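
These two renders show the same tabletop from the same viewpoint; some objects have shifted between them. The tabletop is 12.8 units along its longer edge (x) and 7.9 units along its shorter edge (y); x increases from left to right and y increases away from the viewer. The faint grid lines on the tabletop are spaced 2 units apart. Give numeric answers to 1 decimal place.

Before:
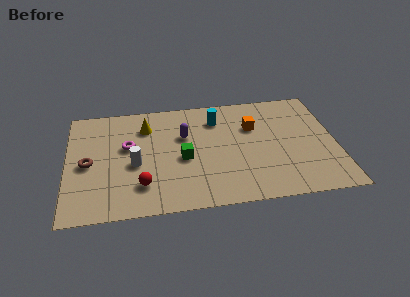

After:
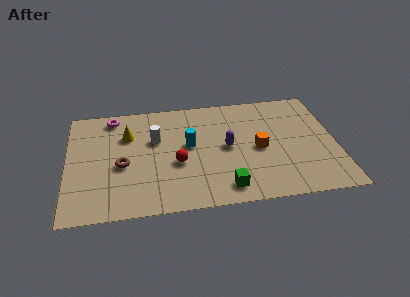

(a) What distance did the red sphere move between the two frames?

2.1

The red sphere moved from about (3.5, 1.9) to (5.2, 3.2), a distance of √(1.7² + 1.3²) ≈ 2.1.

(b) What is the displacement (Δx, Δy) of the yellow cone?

(-0.9, -0.5)

From the two frames, the yellow cone sits at roughly (3.8, 6.0) before and (2.9, 5.5) after.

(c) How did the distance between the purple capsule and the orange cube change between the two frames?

-1.8

The distance was about 3.3 in the first image and 1.5 in the second, so they moved 1.8 units closer together.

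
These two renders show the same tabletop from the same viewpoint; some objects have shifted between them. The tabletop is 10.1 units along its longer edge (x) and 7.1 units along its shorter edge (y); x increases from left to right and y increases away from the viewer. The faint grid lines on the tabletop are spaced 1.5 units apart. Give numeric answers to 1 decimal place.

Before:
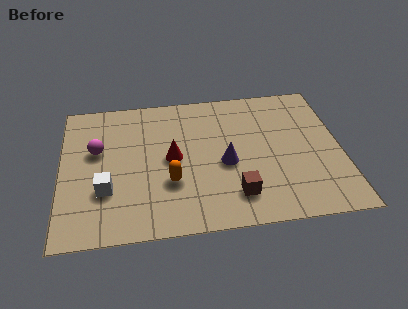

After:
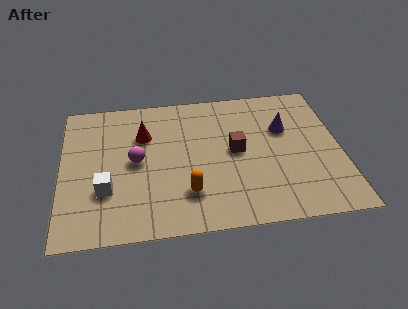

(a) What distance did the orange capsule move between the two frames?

0.8

The orange capsule moved from about (3.9, 2.4) to (4.5, 1.8), a distance of √(0.6² + 0.6²) ≈ 0.8.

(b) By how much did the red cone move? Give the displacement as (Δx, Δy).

(-1.0, 1.3)

The red cone was at about (4.0, 3.6) and moved to about (3.0, 4.9).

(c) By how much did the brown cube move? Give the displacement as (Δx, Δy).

(0.1, 2.2)

From the two frames, the brown cube sits at roughly (6.2, 1.5) before and (6.3, 3.7) after.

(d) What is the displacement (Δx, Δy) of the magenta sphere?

(1.4, -0.7)

The magenta sphere was at about (1.3, 4.3) and moved to about (2.7, 3.6).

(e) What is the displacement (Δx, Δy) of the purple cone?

(2.2, 1.5)

The purple cone was at about (5.9, 3.1) and moved to about (8.1, 4.6).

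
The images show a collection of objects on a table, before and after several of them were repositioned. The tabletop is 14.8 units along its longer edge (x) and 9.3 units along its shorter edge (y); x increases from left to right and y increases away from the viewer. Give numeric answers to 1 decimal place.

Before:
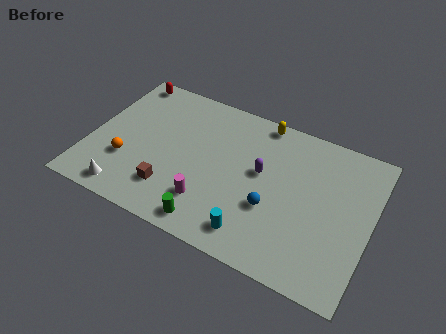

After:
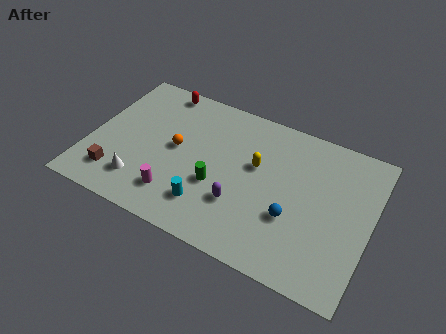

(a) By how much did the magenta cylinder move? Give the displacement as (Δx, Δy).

(-1.7, -0.3)

The magenta cylinder started near (6.6, 2.3) and ended near (4.9, 2.0).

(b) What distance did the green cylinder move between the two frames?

2.4

The green cylinder was near (6.9, 1.1) before and (6.9, 3.5) after, so it travelled √(0.0² + 2.4²) ≈ 2.4 units.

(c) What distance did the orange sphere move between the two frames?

3.1

The orange sphere was near (2.1, 3.0) before and (4.5, 4.9) after, so it travelled √(2.4² + 1.9²) ≈ 3.1 units.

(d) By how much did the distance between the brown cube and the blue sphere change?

+4.0

They were about 5.3 units apart before and 9.3 after — 4.0 units further apart.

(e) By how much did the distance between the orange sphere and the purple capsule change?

-3.1

Before: roughly 7.3 units apart; after: 4.2. That's 3.1 units closer together.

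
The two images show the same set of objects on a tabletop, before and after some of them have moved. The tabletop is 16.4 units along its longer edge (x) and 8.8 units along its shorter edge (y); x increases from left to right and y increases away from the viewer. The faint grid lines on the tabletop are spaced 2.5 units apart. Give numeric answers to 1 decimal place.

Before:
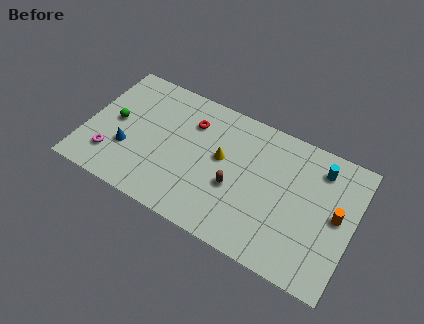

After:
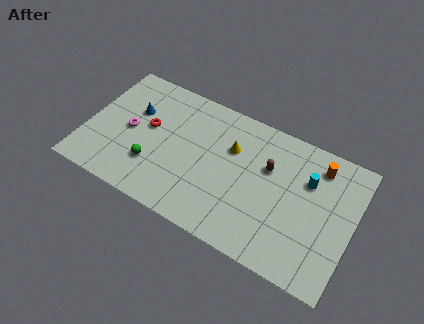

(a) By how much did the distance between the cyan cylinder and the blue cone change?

-1.3

Before: roughly 12.1 units apart; after: 10.8. That's 1.3 units closer together.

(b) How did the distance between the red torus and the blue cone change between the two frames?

-3.7

Before: roughly 4.9 units apart; after: 1.2. That's 3.7 units closer together.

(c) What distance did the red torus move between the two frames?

2.9

The red torus was near (6.2, 6.5) before and (3.7, 5.0) after, so it travelled √(2.5² + 1.5²) ≈ 2.9 units.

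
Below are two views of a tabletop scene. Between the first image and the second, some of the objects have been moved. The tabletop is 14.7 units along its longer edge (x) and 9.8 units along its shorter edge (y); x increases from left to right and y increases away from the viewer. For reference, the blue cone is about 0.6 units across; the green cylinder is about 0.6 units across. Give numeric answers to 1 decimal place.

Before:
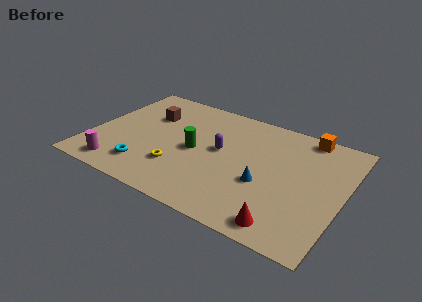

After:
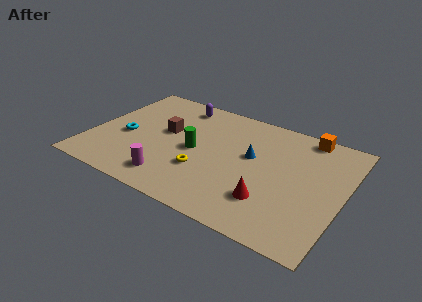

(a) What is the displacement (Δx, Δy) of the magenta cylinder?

(3.1, 0.4)

From the two frames, the magenta cylinder sits at roughly (2.1, 1.3) before and (5.2, 1.7) after.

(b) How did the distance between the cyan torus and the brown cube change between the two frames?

-2.1

Before: roughly 4.7 units apart; after: 2.6. That's 2.1 units closer together.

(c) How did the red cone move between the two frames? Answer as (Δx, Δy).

(-1.1, 1.4)

The red cone started near (11.9, 1.2) and ended near (10.8, 2.6).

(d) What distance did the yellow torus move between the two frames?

1.5

From (5.4, 2.8) to (6.8, 3.2), the yellow torus covered √(1.4² + 0.4²) ≈ 1.5 units.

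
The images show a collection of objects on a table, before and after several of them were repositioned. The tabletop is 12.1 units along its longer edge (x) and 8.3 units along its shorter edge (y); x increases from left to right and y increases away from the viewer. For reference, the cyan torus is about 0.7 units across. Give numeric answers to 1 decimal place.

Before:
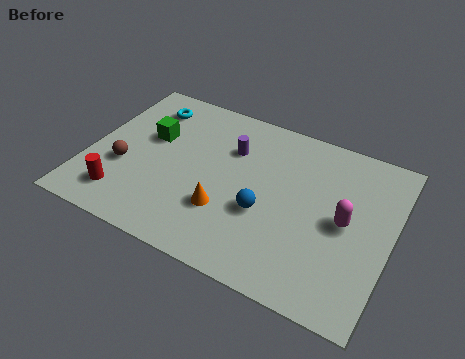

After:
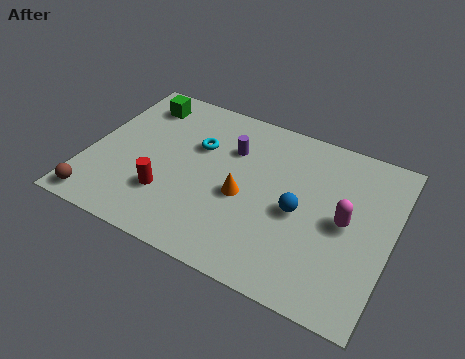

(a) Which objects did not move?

the purple cylinder and the magenta capsule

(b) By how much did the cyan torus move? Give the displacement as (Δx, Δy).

(2.3, -1.3)

From the two frames, the cyan torus sits at roughly (1.9, 6.7) before and (4.2, 5.4) after.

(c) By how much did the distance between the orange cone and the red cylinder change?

-1.0

They were about 4.1 units apart before and 3.1 after — 1.0 units closer together.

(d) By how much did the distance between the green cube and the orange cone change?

+1.5

They were about 4.2 units apart before and 5.7 after — 1.5 units further apart.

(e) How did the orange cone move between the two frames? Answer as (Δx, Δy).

(0.6, 1.0)

From the two frames, the orange cone sits at roughly (5.7, 2.6) before and (6.3, 3.6) after.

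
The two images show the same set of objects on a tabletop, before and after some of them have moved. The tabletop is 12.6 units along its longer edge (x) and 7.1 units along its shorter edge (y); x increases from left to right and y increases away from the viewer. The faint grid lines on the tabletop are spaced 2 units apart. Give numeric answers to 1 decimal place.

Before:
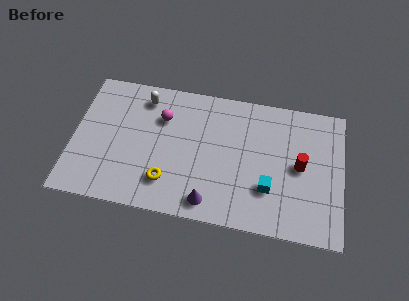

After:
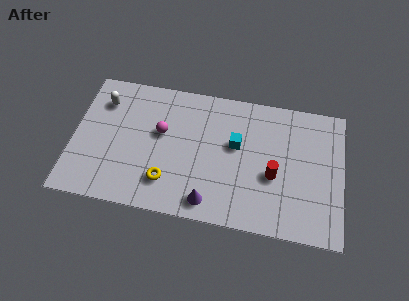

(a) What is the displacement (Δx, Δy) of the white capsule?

(-1.9, -0.5)

The white capsule was at about (3.2, 5.9) and moved to about (1.3, 5.4).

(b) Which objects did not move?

the yellow torus and the purple cone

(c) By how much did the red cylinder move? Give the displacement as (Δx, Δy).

(-1.2, -0.7)

The red cylinder was at about (10.6, 3.6) and moved to about (9.4, 2.9).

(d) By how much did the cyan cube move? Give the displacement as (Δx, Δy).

(-1.6, 2.0)

From the two frames, the cyan cube sits at roughly (9.2, 2.2) before and (7.6, 4.2) after.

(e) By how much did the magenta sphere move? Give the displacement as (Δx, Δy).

(0.0, -0.8)

The magenta sphere started near (4.1, 5.0) and ended near (4.1, 4.2).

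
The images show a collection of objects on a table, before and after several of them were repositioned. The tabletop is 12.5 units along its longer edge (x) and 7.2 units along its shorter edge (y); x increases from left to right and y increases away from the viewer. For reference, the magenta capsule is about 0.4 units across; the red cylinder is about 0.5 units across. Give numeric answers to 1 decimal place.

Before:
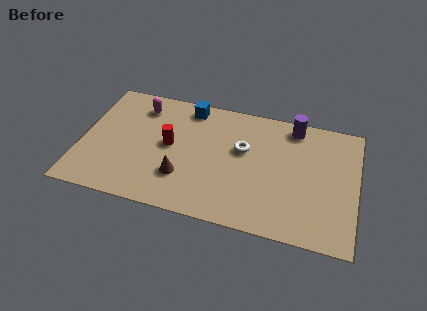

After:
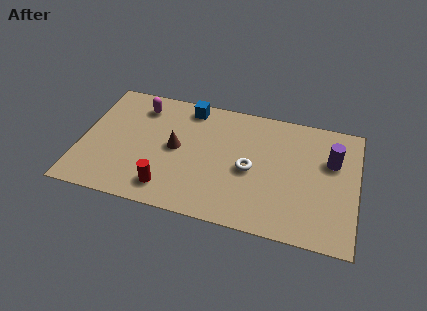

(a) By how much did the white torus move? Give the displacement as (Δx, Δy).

(0.4, -1.1)

The white torus started near (7.3, 4.4) and ended near (7.7, 3.3).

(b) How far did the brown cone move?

1.6

From (4.7, 2.1) to (4.3, 3.7), the brown cone covered √(0.4² + 1.6²) ≈ 1.6 units.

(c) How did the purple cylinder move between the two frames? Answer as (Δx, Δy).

(1.8, -1.6)

The purple cylinder was at about (9.5, 6.3) and moved to about (11.3, 4.7).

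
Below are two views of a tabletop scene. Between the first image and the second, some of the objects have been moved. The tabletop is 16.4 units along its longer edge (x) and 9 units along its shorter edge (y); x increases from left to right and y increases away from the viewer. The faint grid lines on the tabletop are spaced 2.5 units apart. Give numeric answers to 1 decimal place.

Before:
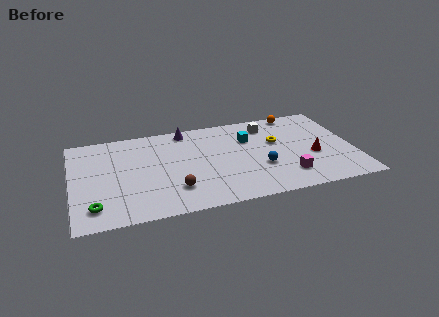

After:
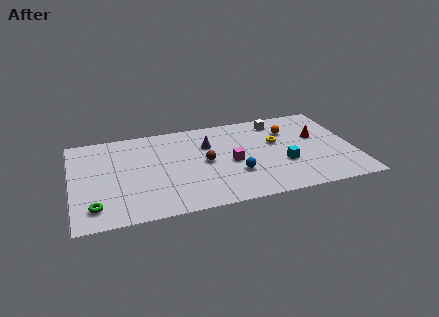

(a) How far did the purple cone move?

2.2

From (6.8, 8.0) to (8.0, 6.2), the purple cone covered √(1.2² + 1.8²) ≈ 2.2 units.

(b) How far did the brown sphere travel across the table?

2.9

The brown sphere moved from about (5.8, 2.3) to (7.7, 4.5), a distance of √(1.9² + 2.2²) ≈ 2.9.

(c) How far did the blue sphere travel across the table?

1.5

From (10.9, 3.2) to (9.4, 2.9), the blue sphere covered √(1.5² + 0.3²) ≈ 1.5 units.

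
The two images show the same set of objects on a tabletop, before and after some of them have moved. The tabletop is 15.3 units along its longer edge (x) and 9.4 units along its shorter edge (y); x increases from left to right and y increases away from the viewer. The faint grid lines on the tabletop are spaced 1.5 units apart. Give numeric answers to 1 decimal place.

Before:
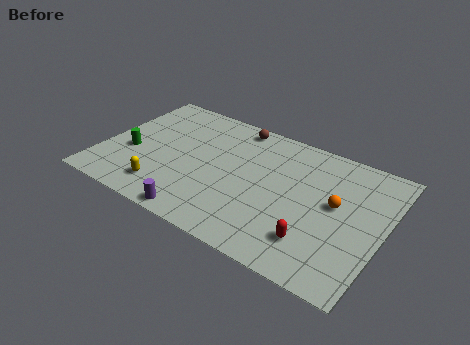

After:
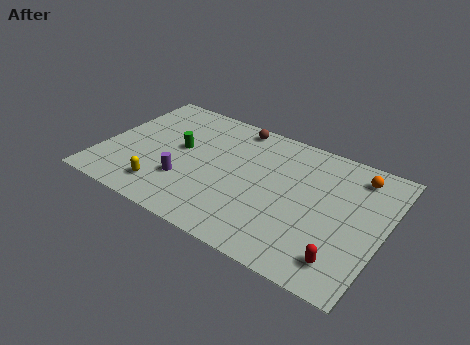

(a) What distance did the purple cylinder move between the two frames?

2.4

The purple cylinder moved from about (6.0, 0.8) to (4.8, 2.9), a distance of √(1.2² + 2.1²) ≈ 2.4.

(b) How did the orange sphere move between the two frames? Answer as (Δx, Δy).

(0.8, 2.6)

The orange sphere started near (12.7, 5.2) and ended near (13.5, 7.8).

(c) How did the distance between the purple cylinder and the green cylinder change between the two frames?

-2.9

They were about 5.3 units apart before and 2.4 after — 2.9 units closer together.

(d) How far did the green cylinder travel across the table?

2.9

The green cylinder was near (1.6, 3.7) before and (4.1, 5.2) after, so it travelled √(2.5² + 1.5²) ≈ 2.9 units.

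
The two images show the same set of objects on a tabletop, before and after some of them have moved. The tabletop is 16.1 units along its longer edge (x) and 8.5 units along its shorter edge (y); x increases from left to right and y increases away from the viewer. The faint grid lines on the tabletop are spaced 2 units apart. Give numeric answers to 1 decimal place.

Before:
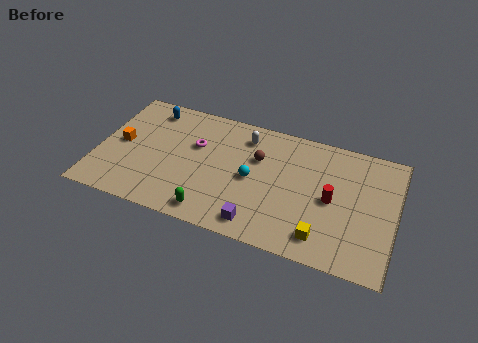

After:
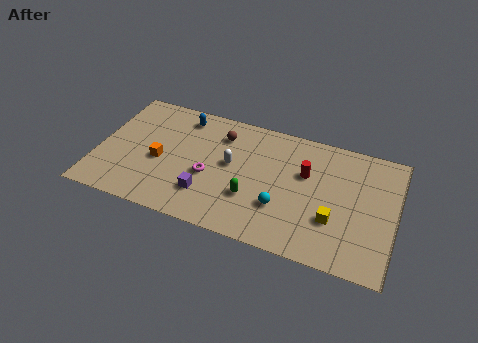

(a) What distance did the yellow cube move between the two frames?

1.4

The yellow cube was near (12.4, 1.5) before and (12.9, 2.8) after, so it travelled √(0.5² + 1.3²) ≈ 1.4 units.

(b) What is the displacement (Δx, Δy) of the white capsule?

(-0.6, -2.2)

The white capsule started near (7.8, 6.9) and ended near (7.2, 4.7).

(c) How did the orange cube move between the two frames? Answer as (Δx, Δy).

(2.2, -0.6)

The orange cube was at about (1.2, 4.3) and moved to about (3.4, 3.7).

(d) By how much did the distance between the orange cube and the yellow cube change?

-2.0

The distance was about 11.5 in the first image and 9.5 in the second, so they moved 2.0 units closer together.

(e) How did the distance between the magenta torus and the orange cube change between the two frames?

-1.4

The distance was about 4.1 in the first image and 2.7 in the second, so they moved 1.4 units closer together.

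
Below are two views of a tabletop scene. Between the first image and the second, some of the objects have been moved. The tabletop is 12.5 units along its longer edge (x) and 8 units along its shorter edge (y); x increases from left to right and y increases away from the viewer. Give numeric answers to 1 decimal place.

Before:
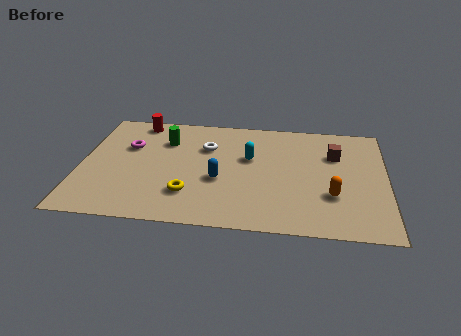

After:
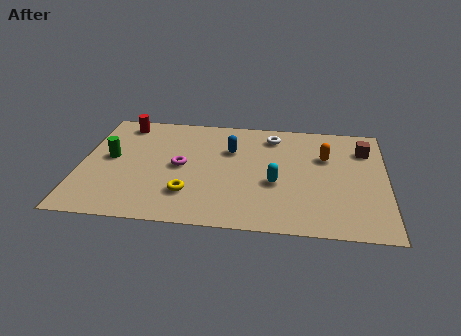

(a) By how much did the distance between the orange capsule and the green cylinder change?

+1.3

They were about 7.6 units apart before and 8.9 after — 1.3 units further apart.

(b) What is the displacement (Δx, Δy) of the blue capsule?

(0.4, 2.2)

The blue capsule started near (5.7, 3.2) and ended near (6.1, 5.4).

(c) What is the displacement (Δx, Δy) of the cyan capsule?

(1.1, -1.7)

From the two frames, the cyan capsule sits at roughly (6.9, 4.9) before and (8.0, 3.2) after.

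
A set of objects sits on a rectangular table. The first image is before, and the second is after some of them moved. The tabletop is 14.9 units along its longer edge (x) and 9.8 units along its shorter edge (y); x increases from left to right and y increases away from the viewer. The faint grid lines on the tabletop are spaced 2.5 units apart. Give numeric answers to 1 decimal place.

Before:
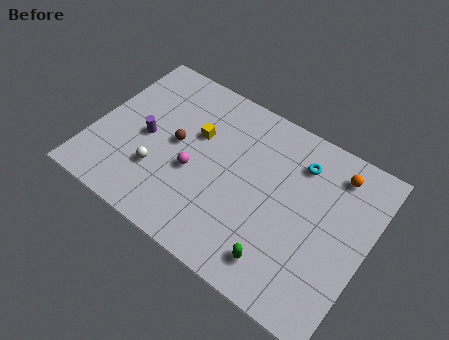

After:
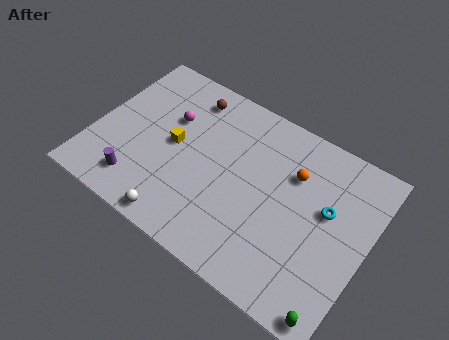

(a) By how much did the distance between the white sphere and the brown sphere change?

+5.2

The distance was about 2.2 in the first image and 7.4 in the second, so they moved 5.2 units further apart.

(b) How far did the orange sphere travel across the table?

2.5

From (12.7, 8.1) to (10.6, 6.8), the orange sphere covered √(2.1² + 1.3²) ≈ 2.5 units.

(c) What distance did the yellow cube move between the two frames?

1.6

The yellow cube was near (5.3, 6.2) before and (4.3, 5.0) after, so it travelled √(1.0² + 1.2²) ≈ 1.6 units.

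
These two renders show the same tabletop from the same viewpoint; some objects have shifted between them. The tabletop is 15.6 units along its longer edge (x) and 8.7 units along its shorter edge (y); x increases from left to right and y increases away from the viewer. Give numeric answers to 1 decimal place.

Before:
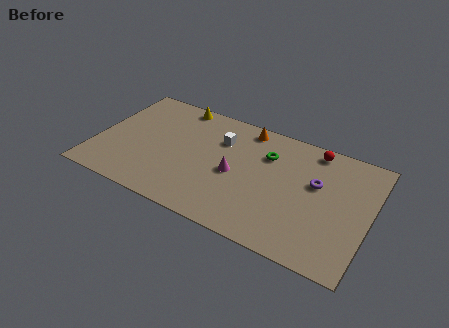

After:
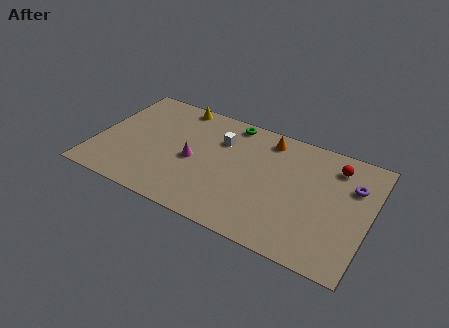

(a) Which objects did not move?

the yellow cone and the white cube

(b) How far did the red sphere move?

1.5

The red sphere moved from about (12.1, 7.7) to (13.4, 7.0), a distance of √(1.3² + 0.7²) ≈ 1.5.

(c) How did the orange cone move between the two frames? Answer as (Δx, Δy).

(1.3, -0.3)

The orange cone was at about (8.2, 7.7) and moved to about (9.5, 7.4).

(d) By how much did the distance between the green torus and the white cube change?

-1.1

Before: roughly 2.7 units apart; after: 1.6. That's 1.1 units closer together.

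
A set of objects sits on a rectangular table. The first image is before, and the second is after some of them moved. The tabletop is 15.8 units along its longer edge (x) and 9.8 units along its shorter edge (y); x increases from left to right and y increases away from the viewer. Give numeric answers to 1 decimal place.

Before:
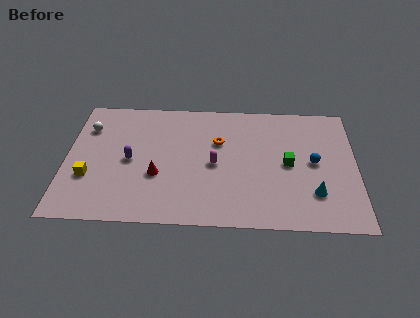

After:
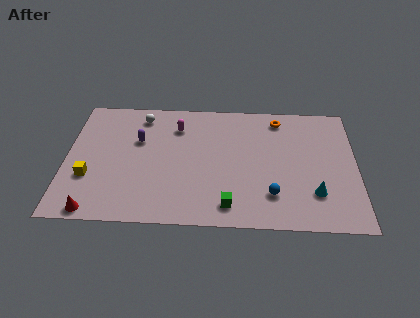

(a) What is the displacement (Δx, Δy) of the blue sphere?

(-2.3, -2.6)

The blue sphere was at about (13.5, 5.0) and moved to about (11.2, 2.4).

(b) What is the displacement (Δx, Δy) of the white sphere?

(2.9, 1.1)

From the two frames, the white sphere sits at roughly (1.1, 7.2) before and (4.0, 8.3) after.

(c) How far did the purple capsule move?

1.6

The purple capsule was near (3.5, 4.7) before and (3.9, 6.3) after, so it travelled √(0.4² + 1.6²) ≈ 1.6 units.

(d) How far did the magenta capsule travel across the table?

3.6

The magenta capsule moved from about (8.1, 4.6) to (6.0, 7.5), a distance of √(2.1² + 2.9²) ≈ 3.6.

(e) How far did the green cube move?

4.6

The green cube was near (12.1, 4.8) before and (8.9, 1.5) after, so it travelled √(3.2² + 3.3²) ≈ 4.6 units.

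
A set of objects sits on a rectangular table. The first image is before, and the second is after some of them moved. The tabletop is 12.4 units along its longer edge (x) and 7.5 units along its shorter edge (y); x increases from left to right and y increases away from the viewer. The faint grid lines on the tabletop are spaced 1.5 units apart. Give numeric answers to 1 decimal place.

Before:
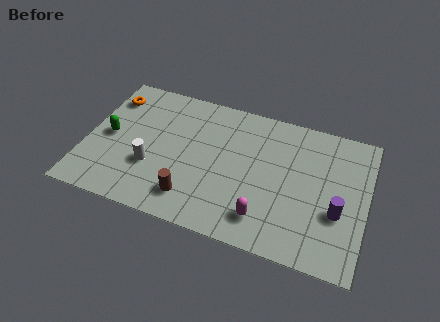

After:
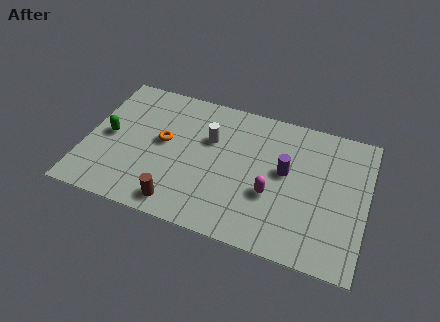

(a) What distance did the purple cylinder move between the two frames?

2.8

The purple cylinder was near (11.2, 2.8) before and (8.8, 4.2) after, so it travelled √(2.4² + 1.4²) ≈ 2.8 units.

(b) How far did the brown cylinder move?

0.7

The brown cylinder was near (4.9, 1.5) before and (4.4, 1.0) after, so it travelled √(0.5² + 0.5²) ≈ 0.7 units.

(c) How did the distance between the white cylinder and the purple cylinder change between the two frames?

-4.7

They were about 8.2 units apart before and 3.5 after — 4.7 units closer together.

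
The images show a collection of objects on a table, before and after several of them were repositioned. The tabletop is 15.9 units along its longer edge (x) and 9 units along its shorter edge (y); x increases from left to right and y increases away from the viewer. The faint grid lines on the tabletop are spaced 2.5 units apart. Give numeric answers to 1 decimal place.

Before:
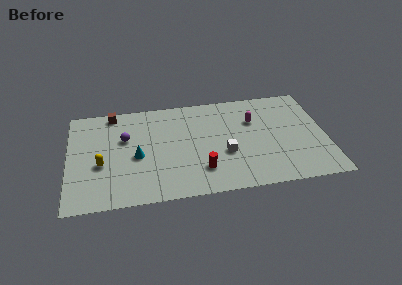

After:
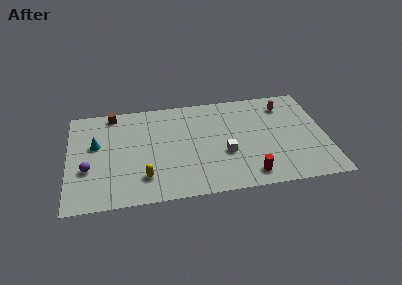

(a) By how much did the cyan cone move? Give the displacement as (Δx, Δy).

(-2.5, 1.4)

From the two frames, the cyan cone sits at roughly (4.2, 4.0) before and (1.7, 5.4) after.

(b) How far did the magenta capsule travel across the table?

2.3

From (11.5, 6.1) to (13.5, 7.2), the magenta capsule covered √(2.0² + 1.1²) ≈ 2.3 units.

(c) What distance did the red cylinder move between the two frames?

3.0

The red cylinder moved from about (8.1, 2.2) to (11.0, 1.3), a distance of √(2.9² + 0.9²) ≈ 3.0.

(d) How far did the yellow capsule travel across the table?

3.0

From (2.0, 3.6) to (4.6, 2.1), the yellow capsule covered √(2.6² + 1.5²) ≈ 3.0 units.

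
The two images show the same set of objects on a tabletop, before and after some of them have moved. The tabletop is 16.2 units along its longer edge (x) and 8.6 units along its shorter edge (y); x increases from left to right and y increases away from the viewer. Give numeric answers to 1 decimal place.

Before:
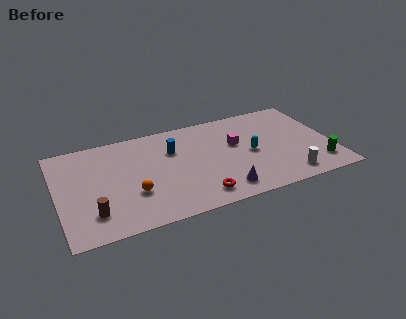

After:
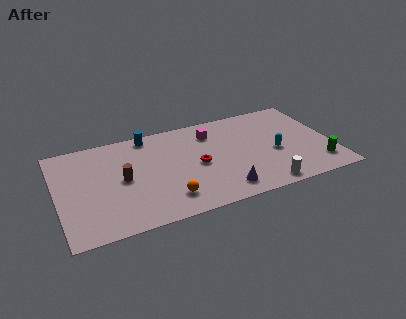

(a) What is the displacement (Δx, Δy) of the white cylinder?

(-1.5, -0.4)

The white cylinder started near (13.3, 1.3) and ended near (11.8, 0.9).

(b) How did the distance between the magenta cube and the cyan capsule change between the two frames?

+3.2

The distance was about 1.4 in the first image and 4.6 in the second, so they moved 3.2 units further apart.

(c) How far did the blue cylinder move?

2.2

The blue cylinder was near (6.9, 5.9) before and (5.6, 7.7) after, so it travelled √(1.3² + 1.8²) ≈ 2.2 units.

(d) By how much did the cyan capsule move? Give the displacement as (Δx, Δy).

(1.4, -0.4)

From the two frames, the cyan capsule sits at roughly (11.4, 4.1) before and (12.8, 3.7) after.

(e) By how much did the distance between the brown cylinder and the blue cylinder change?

-2.5

Before: roughly 6.3 units apart; after: 3.8. That's 2.5 units closer together.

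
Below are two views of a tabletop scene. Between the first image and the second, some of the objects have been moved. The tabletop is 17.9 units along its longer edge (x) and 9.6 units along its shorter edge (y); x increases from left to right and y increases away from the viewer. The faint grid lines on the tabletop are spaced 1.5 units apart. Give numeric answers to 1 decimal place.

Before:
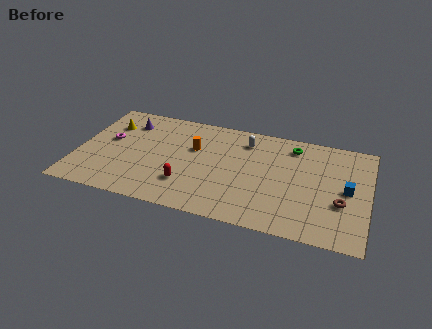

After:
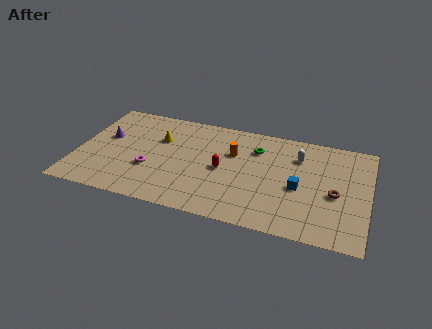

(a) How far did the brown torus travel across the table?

0.8

From (16.3, 3.5) to (15.9, 4.2), the brown torus covered √(0.4² + 0.7²) ≈ 0.8 units.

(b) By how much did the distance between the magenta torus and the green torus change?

-4.3

The distance was about 11.6 in the first image and 7.3 in the second, so they moved 4.3 units closer together.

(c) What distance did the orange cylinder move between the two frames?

2.4

The orange cylinder moved from about (7.1, 6.1) to (9.5, 6.3), a distance of √(2.4² + 0.2²) ≈ 2.4.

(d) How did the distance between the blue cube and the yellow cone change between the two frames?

-6.0

Before: roughly 15.1 units apart; after: 9.1. That's 6.0 units closer together.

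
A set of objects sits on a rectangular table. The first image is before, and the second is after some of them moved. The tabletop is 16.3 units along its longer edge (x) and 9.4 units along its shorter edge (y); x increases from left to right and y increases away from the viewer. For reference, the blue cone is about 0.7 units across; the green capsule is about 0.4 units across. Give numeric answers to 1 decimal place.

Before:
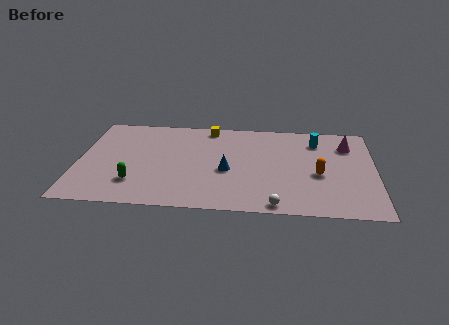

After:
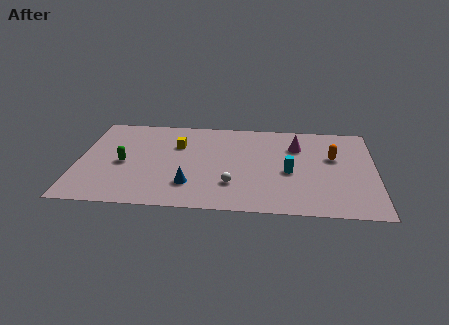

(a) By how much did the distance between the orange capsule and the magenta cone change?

-1.3

They were about 3.5 units apart before and 2.2 after — 1.3 units closer together.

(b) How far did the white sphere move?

3.0

The white sphere was near (10.9, 0.8) before and (8.5, 2.6) after, so it travelled √(2.4² + 1.8²) ≈ 3.0 units.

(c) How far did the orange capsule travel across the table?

2.0

From (13.2, 4.0) to (14.0, 5.8), the orange capsule covered √(0.8² + 1.8²) ≈ 2.0 units.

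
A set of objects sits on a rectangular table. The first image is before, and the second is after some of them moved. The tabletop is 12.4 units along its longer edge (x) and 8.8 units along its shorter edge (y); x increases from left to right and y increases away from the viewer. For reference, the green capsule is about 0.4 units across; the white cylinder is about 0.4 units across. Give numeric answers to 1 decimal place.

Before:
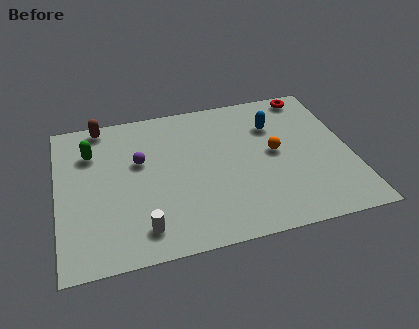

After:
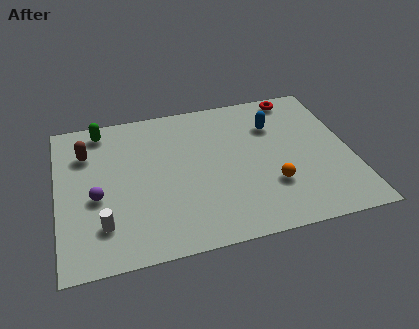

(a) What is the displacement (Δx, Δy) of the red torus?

(-0.6, 0.0)

From the two frames, the red torus sits at roughly (11.0, 7.9) before and (10.4, 7.9) after.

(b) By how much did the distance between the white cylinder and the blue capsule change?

+1.0

The distance was about 7.6 in the first image and 8.6 in the second, so they moved 1.0 units further apart.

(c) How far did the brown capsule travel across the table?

1.7

The brown capsule was near (2.0, 8.0) before and (1.3, 6.4) after, so it travelled √(0.7² + 1.6²) ≈ 1.7 units.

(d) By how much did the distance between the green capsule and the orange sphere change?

+0.6

They were about 7.9 units apart before and 8.5 after — 0.6 units further apart.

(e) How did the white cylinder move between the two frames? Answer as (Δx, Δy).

(-1.6, 0.6)

The white cylinder started near (3.4, 1.5) and ended near (1.8, 2.1).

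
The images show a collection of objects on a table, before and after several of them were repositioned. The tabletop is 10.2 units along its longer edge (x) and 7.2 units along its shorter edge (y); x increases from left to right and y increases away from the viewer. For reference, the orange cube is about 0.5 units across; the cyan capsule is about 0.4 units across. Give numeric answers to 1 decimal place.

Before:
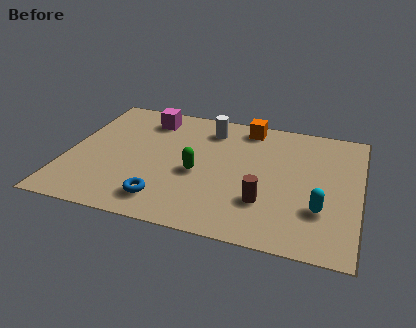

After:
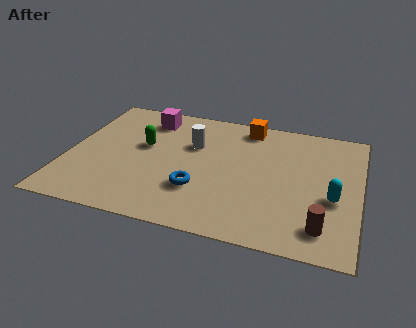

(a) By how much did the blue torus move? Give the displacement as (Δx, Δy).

(1.1, 0.9)

From the two frames, the blue torus sits at roughly (3.6, 1.3) before and (4.7, 2.2) after.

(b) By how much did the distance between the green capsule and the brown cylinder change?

+4.4

The distance was about 2.6 in the first image and 7.0 in the second, so they moved 4.4 units further apart.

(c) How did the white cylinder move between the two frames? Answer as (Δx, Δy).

(-0.5, -1.1)

The white cylinder was at about (4.8, 5.8) and moved to about (4.3, 4.7).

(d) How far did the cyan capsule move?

0.8

From (8.9, 2.2) to (9.3, 2.9), the cyan capsule covered √(0.4² + 0.7²) ≈ 0.8 units.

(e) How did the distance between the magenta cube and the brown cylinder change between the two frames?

+2.1

They were about 5.8 units apart before and 7.9 after — 2.1 units further apart.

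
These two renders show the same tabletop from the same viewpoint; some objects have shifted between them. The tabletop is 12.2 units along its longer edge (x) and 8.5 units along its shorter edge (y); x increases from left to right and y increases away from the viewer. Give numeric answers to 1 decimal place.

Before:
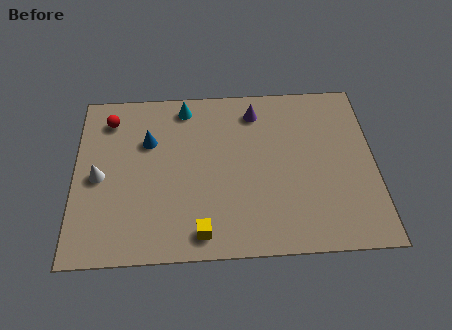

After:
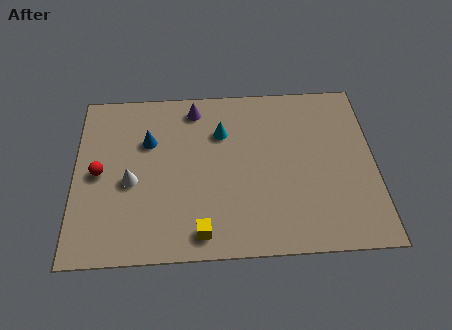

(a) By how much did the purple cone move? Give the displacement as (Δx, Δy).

(-2.5, 0.3)

From the two frames, the purple cone sits at roughly (7.4, 7.0) before and (4.9, 7.3) after.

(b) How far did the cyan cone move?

2.1

The cyan cone moved from about (4.5, 7.4) to (6.0, 6.0), a distance of √(1.5² + 1.4²) ≈ 2.1.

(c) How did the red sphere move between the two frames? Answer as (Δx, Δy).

(-0.4, -2.7)

The red sphere was at about (1.4, 6.9) and moved to about (1.0, 4.2).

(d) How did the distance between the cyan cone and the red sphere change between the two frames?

+2.2

Before: roughly 3.1 units apart; after: 5.3. That's 2.2 units further apart.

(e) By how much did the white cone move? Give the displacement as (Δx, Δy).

(1.3, -0.3)

The white cone started near (1.0, 4.0) and ended near (2.3, 3.7).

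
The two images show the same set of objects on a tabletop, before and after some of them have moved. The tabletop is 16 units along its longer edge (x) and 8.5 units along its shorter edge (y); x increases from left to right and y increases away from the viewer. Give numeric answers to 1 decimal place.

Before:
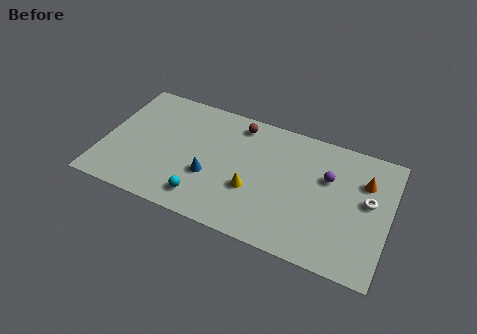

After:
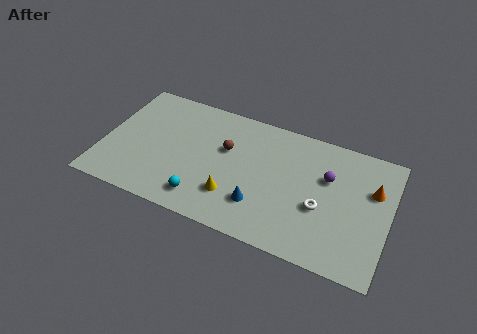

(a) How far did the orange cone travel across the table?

0.6

The orange cone moved from about (14.5, 6.0) to (15.0, 5.6), a distance of √(0.5² + 0.4²) ≈ 0.6.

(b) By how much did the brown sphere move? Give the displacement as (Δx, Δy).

(-0.5, -2.0)

From the two frames, the brown sphere sits at roughly (7.3, 7.3) before and (6.8, 5.3) after.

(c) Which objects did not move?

the purple sphere and the cyan sphere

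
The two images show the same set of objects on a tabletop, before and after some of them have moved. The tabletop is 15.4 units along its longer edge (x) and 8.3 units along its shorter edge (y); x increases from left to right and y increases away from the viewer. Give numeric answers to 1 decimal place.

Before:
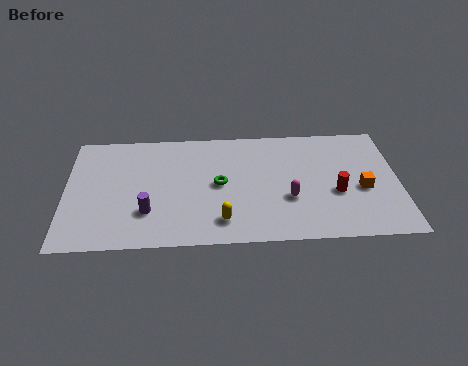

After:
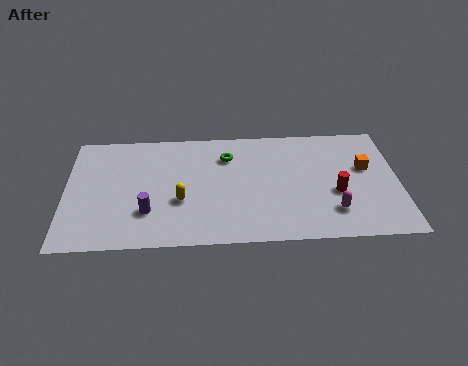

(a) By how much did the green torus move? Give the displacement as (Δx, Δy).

(0.4, 2.0)

The green torus started near (7.1, 4.2) and ended near (7.5, 6.2).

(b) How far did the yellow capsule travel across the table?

2.4

The yellow capsule moved from about (7.2, 1.6) to (5.3, 3.1), a distance of √(1.9² + 1.5²) ≈ 2.4.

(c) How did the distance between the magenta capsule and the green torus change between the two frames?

+3.0

They were about 3.4 units apart before and 6.4 after — 3.0 units further apart.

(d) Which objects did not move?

the red cylinder and the purple cylinder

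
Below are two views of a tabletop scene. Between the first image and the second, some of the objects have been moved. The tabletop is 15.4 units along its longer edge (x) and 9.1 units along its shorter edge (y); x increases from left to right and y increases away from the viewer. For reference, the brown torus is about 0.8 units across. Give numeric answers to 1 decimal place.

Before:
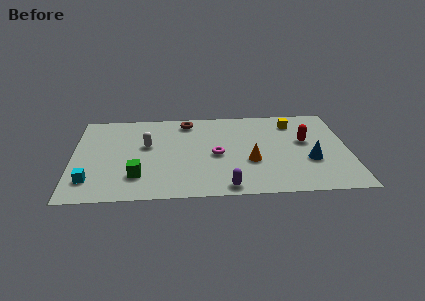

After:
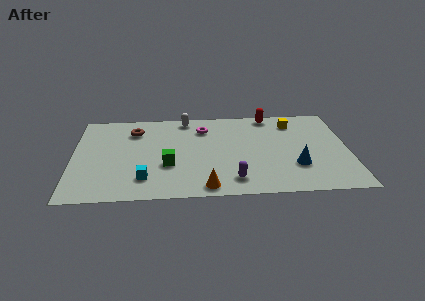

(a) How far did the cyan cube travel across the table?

3.0

The cyan cube was near (1.0, 2.0) before and (4.0, 2.0) after, so it travelled √(3.0² + 0.0²) ≈ 3.0 units.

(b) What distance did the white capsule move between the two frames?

3.5

From (4.1, 5.4) to (6.3, 8.1), the white capsule covered √(2.2² + 2.7²) ≈ 3.5 units.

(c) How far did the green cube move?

2.0

From (3.6, 2.3) to (5.3, 3.3), the green cube covered √(1.7² + 1.0²) ≈ 2.0 units.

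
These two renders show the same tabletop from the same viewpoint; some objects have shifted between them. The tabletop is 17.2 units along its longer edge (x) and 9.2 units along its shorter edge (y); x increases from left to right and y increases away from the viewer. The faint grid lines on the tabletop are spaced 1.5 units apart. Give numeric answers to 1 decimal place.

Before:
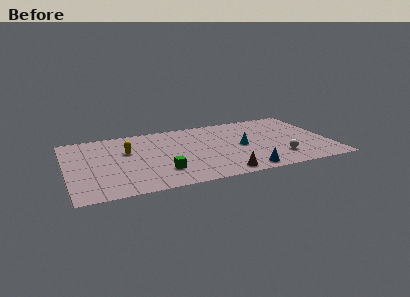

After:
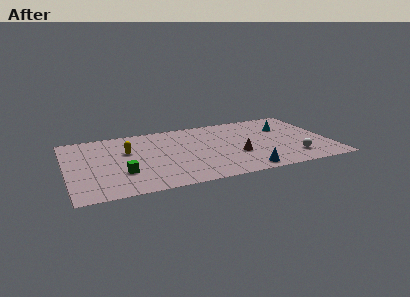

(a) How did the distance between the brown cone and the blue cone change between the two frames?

+0.8

They were about 1.5 units apart before and 2.3 after — 0.8 units further apart.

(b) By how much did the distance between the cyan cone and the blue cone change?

+2.8

The distance was about 3.4 in the first image and 6.2 in the second, so they moved 2.8 units further apart.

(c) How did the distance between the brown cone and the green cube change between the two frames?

+3.5

The distance was about 4.0 in the first image and 7.5 in the second, so they moved 3.5 units further apart.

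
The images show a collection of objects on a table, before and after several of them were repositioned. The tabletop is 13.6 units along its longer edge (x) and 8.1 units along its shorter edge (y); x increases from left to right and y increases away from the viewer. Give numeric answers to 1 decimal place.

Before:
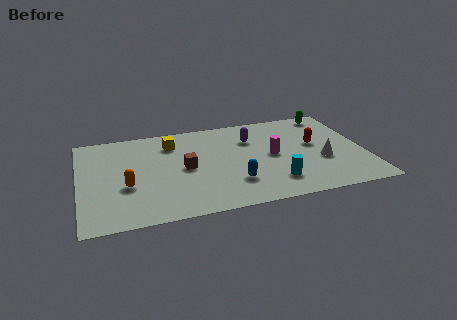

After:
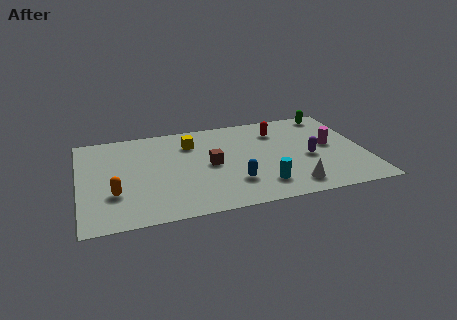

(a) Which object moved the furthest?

the purple capsule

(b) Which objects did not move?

the blue capsule and the green capsule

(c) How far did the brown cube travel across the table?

1.2

The brown cube moved from about (5.0, 4.0) to (6.2, 4.0), a distance of √(1.2² + 0.0²) ≈ 1.2.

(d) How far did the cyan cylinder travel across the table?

0.6

The cyan cylinder moved from about (9.1, 1.8) to (8.5, 1.7), a distance of √(0.6² + 0.1²) ≈ 0.6.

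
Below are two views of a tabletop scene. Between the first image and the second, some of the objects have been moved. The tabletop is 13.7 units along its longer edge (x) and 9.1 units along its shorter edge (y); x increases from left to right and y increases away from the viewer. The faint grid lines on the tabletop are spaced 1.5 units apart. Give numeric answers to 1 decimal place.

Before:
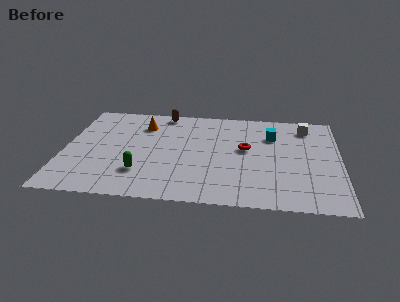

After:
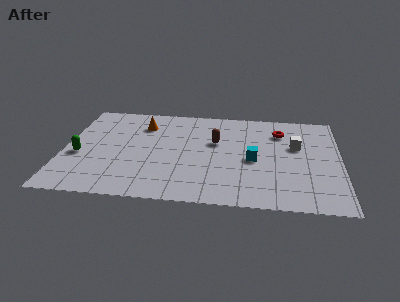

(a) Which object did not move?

the orange cone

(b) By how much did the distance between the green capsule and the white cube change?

+1.3

The distance was about 9.6 in the first image and 10.9 in the second, so they moved 1.3 units further apart.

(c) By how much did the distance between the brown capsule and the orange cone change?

+2.3

Before: roughly 1.6 units apart; after: 3.9. That's 2.3 units further apart.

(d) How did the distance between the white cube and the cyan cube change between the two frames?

+0.6

They were about 2.0 units apart before and 2.6 after — 0.6 units further apart.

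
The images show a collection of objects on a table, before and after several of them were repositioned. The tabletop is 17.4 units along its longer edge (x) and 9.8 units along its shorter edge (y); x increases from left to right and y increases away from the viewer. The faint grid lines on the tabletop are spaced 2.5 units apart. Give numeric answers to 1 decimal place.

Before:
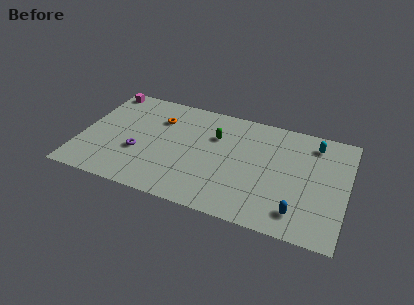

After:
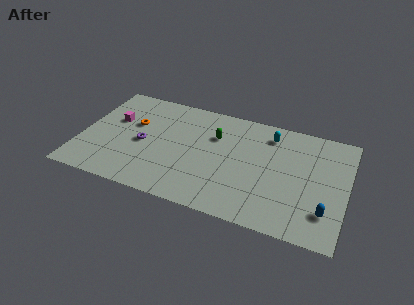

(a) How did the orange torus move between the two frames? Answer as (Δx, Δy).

(-1.6, -1.0)

The orange torus was at about (4.9, 7.1) and moved to about (3.3, 6.1).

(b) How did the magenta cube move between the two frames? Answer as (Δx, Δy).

(1.0, -2.7)

From the two frames, the magenta cube sits at roughly (1.0, 8.8) before and (2.0, 6.1) after.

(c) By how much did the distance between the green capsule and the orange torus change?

+1.6

They were about 3.8 units apart before and 5.4 after — 1.6 units further apart.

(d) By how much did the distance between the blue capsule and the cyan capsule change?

+0.6

The distance was about 6.3 in the first image and 6.9 in the second, so they moved 0.6 units further apart.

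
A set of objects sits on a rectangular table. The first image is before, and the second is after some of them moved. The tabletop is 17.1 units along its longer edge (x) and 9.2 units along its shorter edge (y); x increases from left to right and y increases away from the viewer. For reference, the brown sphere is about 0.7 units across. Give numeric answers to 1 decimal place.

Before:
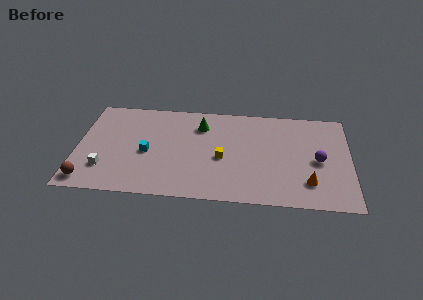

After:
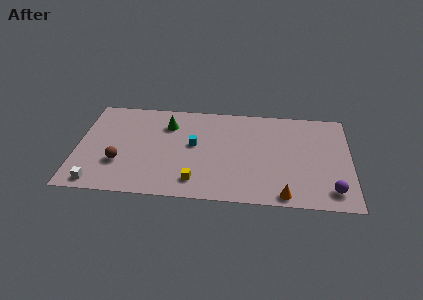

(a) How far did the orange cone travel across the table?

2.0

The orange cone moved from about (14.5, 2.2) to (13.0, 0.9), a distance of √(1.5² + 1.3²) ≈ 2.0.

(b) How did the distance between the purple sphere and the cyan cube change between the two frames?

-1.4

The distance was about 10.7 in the first image and 9.3 in the second, so they moved 1.4 units closer together.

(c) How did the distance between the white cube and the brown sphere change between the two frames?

+0.8

The distance was about 1.6 in the first image and 2.4 in the second, so they moved 0.8 units further apart.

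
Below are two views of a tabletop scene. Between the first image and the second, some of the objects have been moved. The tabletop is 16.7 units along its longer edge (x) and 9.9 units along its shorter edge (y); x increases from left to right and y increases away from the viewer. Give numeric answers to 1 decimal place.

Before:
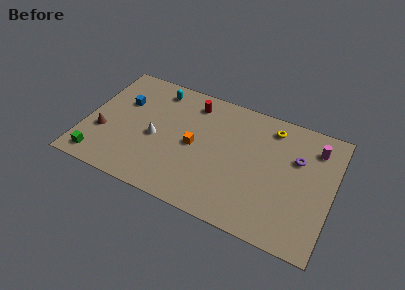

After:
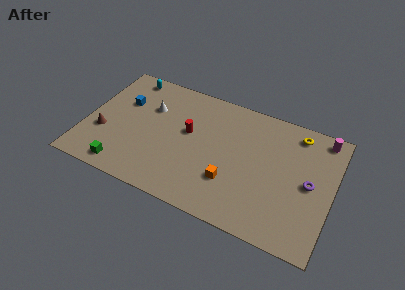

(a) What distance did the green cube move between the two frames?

1.7

From (1.3, 1.3) to (3.0, 1.2), the green cube covered √(1.7² + 0.1²) ≈ 1.7 units.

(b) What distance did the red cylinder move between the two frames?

2.5

From (6.9, 8.2) to (6.9, 5.7), the red cylinder covered √(0.0² + 2.5²) ≈ 2.5 units.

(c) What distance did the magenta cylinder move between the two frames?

1.1

The magenta cylinder moved from about (15.3, 7.8) to (15.7, 8.8), a distance of √(0.4² + 1.0²) ≈ 1.1.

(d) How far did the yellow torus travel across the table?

1.7

The yellow torus moved from about (12.3, 8.3) to (14.0, 8.5), a distance of √(1.7² + 0.2²) ≈ 1.7.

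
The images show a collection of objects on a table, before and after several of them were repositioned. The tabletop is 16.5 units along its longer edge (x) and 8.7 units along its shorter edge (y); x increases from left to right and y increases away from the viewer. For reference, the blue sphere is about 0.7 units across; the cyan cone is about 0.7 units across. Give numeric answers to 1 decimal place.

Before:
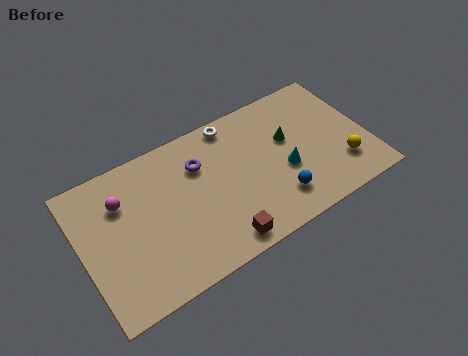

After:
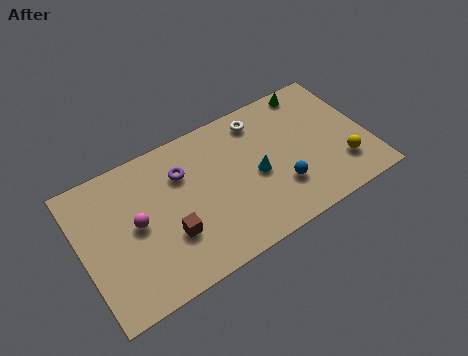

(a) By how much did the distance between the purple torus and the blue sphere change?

+0.6

Before: roughly 5.7 units apart; after: 6.3. That's 0.6 units further apart.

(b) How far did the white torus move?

1.6

The white torus was near (9.2, 7.8) before and (10.7, 7.3) after, so it travelled √(1.5² + 0.5²) ≈ 1.6 units.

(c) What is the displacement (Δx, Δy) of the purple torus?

(-1.0, 0.0)

The purple torus started near (7.0, 6.2) and ended near (6.0, 6.2).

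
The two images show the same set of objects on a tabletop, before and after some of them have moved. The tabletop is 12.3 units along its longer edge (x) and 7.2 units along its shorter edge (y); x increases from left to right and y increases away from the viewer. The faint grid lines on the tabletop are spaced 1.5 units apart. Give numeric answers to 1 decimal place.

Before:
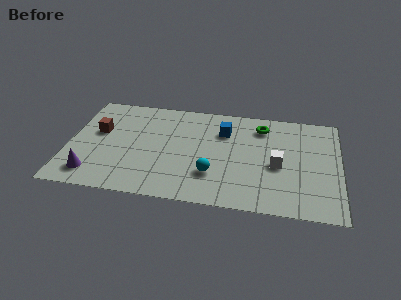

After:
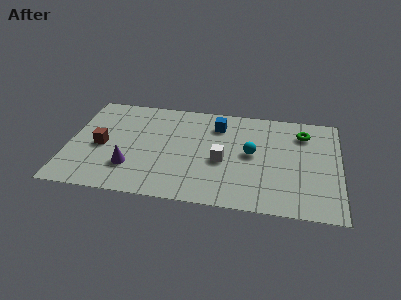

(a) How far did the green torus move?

1.9

From (8.7, 5.8) to (10.6, 5.6), the green torus covered √(1.9² + 0.2²) ≈ 1.9 units.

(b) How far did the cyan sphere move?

2.4

The cyan sphere moved from about (6.6, 2.1) to (8.3, 3.8), a distance of √(1.7² + 1.7²) ≈ 2.4.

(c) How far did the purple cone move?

1.8

The purple cone was near (1.2, 1.3) before and (2.9, 2.0) after, so it travelled √(1.7² + 0.7²) ≈ 1.8 units.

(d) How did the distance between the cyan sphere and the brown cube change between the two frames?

+1.1

They were about 5.7 units apart before and 6.8 after — 1.1 units further apart.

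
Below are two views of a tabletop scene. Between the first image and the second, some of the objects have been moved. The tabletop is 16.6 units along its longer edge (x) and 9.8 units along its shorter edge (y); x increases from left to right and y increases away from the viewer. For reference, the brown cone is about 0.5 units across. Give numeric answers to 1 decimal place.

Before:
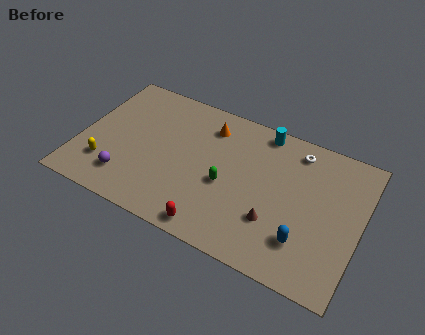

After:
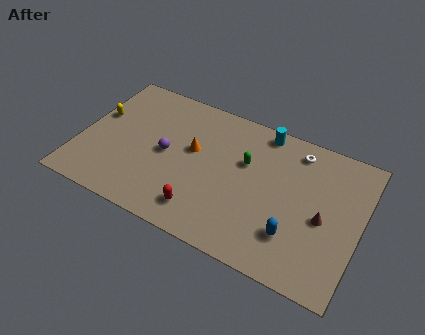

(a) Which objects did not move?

the cyan cylinder and the white torus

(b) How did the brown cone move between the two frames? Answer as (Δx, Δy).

(2.7, 1.4)

The brown cone was at about (11.8, 3.0) and moved to about (14.5, 4.4).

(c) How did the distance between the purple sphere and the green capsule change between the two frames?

-1.3

Before: roughly 6.1 units apart; after: 4.8. That's 1.3 units closer together.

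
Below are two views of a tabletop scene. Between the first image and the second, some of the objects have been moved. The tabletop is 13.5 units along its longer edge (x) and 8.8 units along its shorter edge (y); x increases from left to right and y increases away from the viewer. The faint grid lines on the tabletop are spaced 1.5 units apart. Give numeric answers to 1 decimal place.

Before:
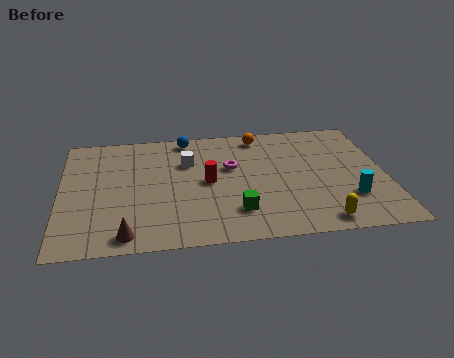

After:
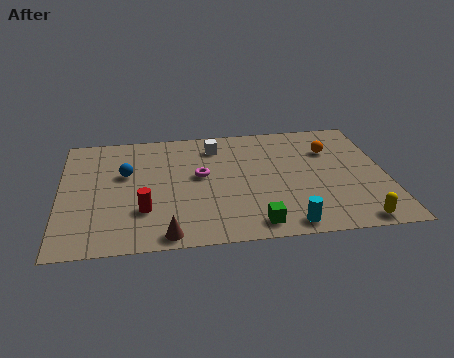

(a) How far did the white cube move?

1.6

From (5.3, 6.0) to (6.5, 7.1), the white cube covered √(1.2² + 1.1²) ≈ 1.6 units.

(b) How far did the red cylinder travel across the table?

3.2

From (6.1, 4.4) to (3.4, 2.6), the red cylinder covered √(2.7² + 1.8²) ≈ 3.2 units.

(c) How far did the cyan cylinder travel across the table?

3.1

The cyan cylinder moved from about (11.9, 2.5) to (9.2, 0.9), a distance of √(2.7² + 1.6²) ≈ 3.1.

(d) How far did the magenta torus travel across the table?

1.4

The magenta torus moved from about (7.1, 5.4) to (5.8, 4.9), a distance of √(1.3² + 0.5²) ≈ 1.4.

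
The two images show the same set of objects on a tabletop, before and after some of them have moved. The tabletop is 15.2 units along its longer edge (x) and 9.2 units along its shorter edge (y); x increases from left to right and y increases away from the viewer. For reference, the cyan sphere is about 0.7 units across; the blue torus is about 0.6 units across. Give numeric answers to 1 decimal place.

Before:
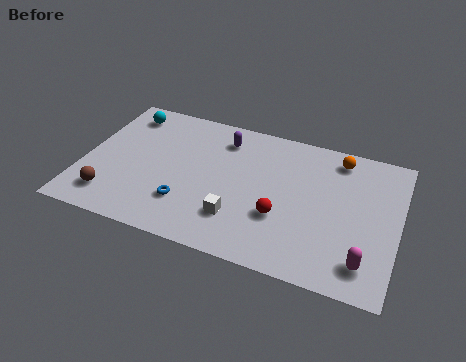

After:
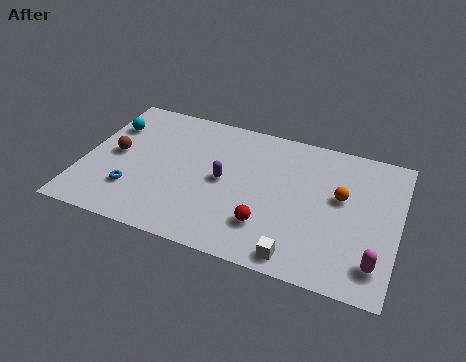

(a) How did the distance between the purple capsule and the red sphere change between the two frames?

-2.1

Before: roughly 5.3 units apart; after: 3.2. That's 2.1 units closer together.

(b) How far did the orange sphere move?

2.5

The orange sphere was near (12.1, 7.9) before and (12.4, 5.4) after, so it travelled √(0.3² + 2.5²) ≈ 2.5 units.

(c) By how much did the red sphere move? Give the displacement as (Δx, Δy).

(-0.6, -0.8)

The red sphere started near (9.7, 3.2) and ended near (9.1, 2.4).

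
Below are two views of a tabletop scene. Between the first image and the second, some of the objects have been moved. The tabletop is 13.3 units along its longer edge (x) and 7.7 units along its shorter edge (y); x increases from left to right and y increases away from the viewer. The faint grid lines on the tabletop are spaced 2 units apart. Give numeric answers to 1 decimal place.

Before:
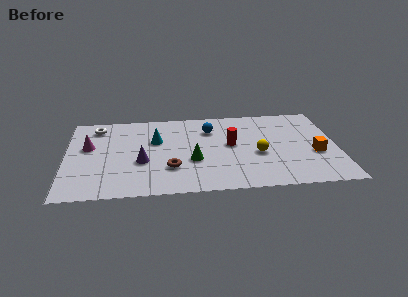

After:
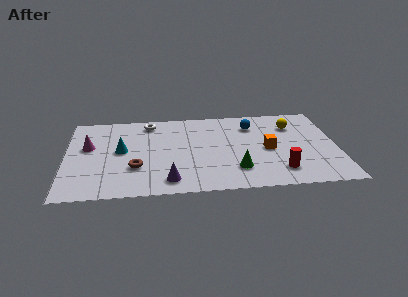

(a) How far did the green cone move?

2.3

The green cone moved from about (6.2, 2.9) to (8.3, 1.9), a distance of √(2.1² + 1.0²) ≈ 2.3.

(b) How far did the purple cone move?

2.2

The purple cone moved from about (3.7, 3.0) to (5.0, 1.2), a distance of √(1.3² + 1.8²) ≈ 2.2.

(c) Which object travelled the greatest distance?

the red cylinder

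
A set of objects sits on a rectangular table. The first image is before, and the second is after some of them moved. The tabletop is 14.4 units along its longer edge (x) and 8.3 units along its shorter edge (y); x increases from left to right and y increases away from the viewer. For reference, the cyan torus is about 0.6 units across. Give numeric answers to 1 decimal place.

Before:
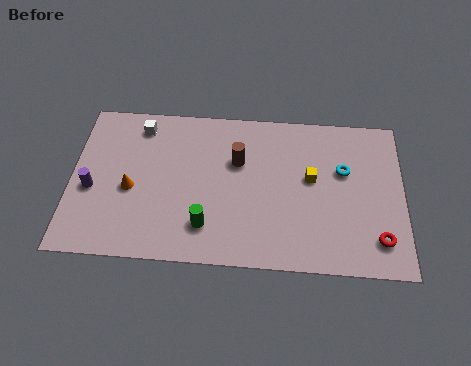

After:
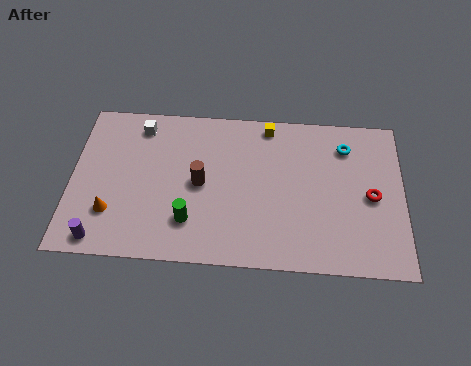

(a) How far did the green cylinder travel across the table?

0.7

The green cylinder was near (5.9, 1.9) before and (5.2, 2.1) after, so it travelled √(0.7² + 0.2²) ≈ 0.7 units.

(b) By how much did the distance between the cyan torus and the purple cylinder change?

+0.9

The distance was about 11.0 in the first image and 11.9 in the second, so they moved 0.9 units further apart.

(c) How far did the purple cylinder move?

2.6

The purple cylinder was near (0.9, 3.5) before and (1.4, 0.9) after, so it travelled √(0.5² + 2.6²) ≈ 2.6 units.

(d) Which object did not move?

the white cube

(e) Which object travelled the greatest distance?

the yellow cube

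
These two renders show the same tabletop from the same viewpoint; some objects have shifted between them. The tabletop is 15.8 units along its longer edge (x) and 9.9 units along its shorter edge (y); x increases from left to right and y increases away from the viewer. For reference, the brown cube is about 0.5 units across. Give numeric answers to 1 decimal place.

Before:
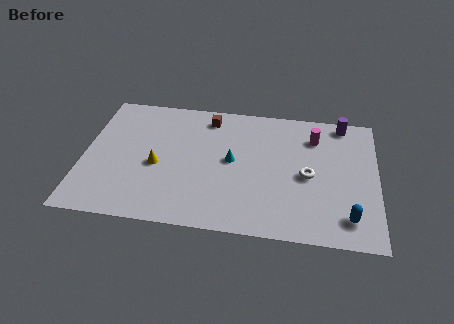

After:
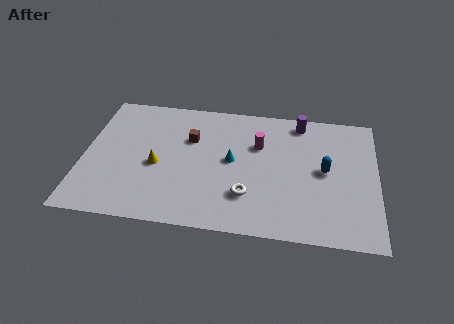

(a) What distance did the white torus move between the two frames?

3.7

From (12.1, 4.6) to (8.9, 2.7), the white torus covered √(3.2² + 1.9²) ≈ 3.7 units.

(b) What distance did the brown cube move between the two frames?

2.0

The brown cube moved from about (6.6, 8.4) to (5.7, 6.6), a distance of √(0.9² + 1.8²) ≈ 2.0.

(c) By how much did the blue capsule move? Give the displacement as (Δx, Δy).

(-1.3, 3.3)

The blue capsule was at about (14.3, 1.8) and moved to about (13.0, 5.1).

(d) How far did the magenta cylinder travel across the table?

3.2

The magenta cylinder was near (12.4, 7.6) before and (9.4, 6.6) after, so it travelled √(3.0² + 1.0²) ≈ 3.2 units.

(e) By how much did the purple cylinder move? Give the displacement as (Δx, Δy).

(-2.3, -0.2)

The purple cylinder was at about (13.9, 8.9) and moved to about (11.6, 8.7).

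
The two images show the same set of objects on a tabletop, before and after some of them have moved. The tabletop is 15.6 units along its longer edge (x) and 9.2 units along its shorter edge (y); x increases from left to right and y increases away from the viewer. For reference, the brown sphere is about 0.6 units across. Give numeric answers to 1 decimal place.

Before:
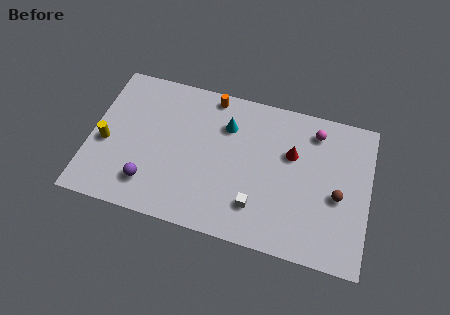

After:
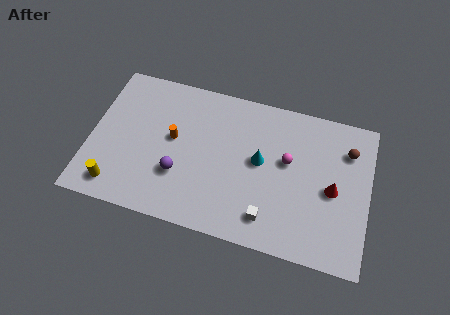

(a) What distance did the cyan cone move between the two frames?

2.6

The cyan cone was near (7.5, 6.7) before and (9.5, 5.0) after, so it travelled √(2.0² + 1.7²) ≈ 2.6 units.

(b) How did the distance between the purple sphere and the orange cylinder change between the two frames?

-4.8

They were about 7.0 units apart before and 2.2 after — 4.8 units closer together.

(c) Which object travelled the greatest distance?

the orange cylinder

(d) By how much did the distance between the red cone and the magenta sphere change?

+0.7

Before: roughly 2.1 units apart; after: 2.8. That's 0.7 units further apart.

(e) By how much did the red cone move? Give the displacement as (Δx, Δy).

(2.4, -1.6)

The red cone started near (11.2, 5.9) and ended near (13.6, 4.3).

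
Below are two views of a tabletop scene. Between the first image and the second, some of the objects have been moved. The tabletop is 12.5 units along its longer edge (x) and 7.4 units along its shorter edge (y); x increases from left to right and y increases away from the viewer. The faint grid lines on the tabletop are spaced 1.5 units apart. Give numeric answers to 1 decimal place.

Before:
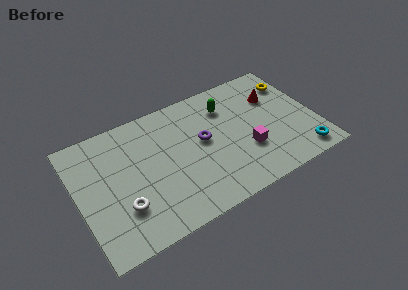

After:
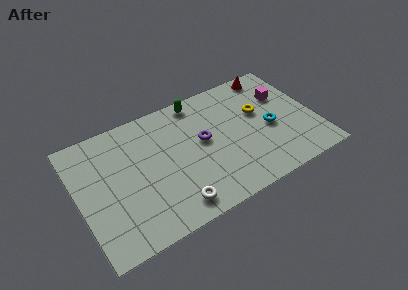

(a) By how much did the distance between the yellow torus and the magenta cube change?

-2.8

They were about 4.3 units apart before and 1.5 after — 2.8 units closer together.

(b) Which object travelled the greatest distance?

the magenta cube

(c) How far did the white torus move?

2.7

The white torus moved from about (2.1, 2.2) to (4.6, 1.1), a distance of √(2.5² + 1.1²) ≈ 2.7.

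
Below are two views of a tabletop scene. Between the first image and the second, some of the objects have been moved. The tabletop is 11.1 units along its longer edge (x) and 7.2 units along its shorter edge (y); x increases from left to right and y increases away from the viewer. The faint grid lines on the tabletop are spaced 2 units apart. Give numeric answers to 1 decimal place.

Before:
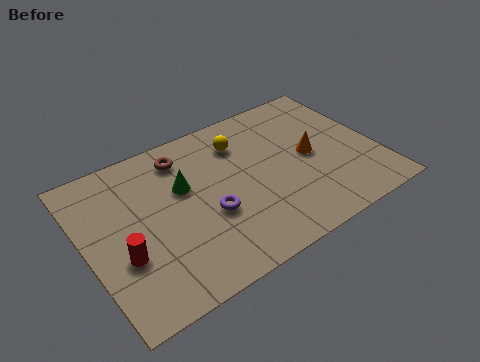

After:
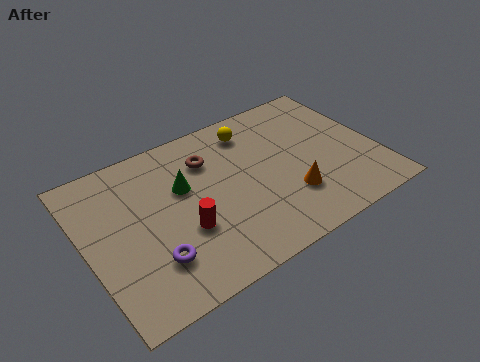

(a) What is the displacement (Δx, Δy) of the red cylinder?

(2.3, 0.0)

From the two frames, the red cylinder sits at roughly (1.2, 2.6) before and (3.5, 2.6) after.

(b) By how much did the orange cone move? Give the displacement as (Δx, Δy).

(-1.1, -1.5)

The orange cone was at about (8.6, 3.6) and moved to about (7.5, 2.1).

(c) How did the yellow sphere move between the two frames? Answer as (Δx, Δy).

(0.5, 0.4)

The yellow sphere started near (6.2, 5.5) and ended near (6.7, 5.9).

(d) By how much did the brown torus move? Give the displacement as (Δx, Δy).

(0.9, -0.6)

The brown torus started near (4.0, 5.9) and ended near (4.9, 5.3).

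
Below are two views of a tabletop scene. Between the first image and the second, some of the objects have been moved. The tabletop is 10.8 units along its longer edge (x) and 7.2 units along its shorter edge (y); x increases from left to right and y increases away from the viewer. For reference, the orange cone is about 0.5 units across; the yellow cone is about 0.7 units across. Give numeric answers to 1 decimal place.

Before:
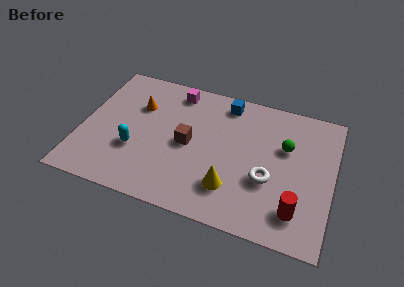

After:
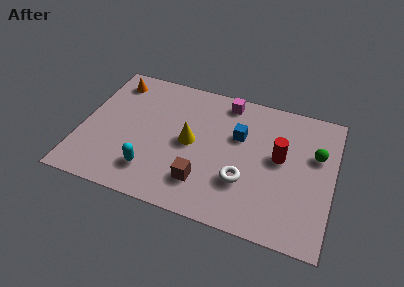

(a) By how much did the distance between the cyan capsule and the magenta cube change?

+1.5

They were about 4.0 units apart before and 5.5 after — 1.5 units further apart.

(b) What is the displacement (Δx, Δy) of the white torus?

(-1.0, -0.4)

The white torus was at about (8.1, 2.7) and moved to about (7.1, 2.3).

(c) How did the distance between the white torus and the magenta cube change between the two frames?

-1.4

Before: roughly 5.5 units apart; after: 4.1. That's 1.4 units closer together.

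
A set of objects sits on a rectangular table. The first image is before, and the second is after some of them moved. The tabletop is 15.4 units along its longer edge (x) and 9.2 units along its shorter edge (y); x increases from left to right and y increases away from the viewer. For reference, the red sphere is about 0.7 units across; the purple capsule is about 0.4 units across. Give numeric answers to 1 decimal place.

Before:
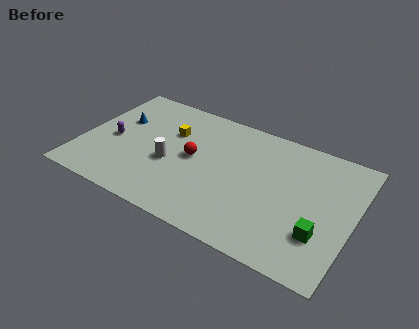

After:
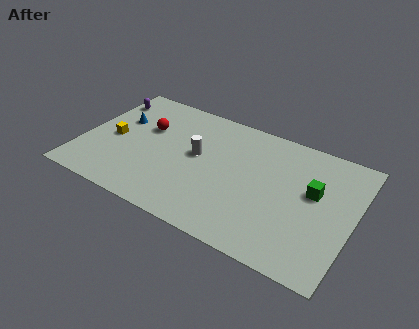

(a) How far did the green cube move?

2.8

From (13.8, 2.7) to (13.1, 5.4), the green cube covered √(0.7² + 2.7²) ≈ 2.8 units.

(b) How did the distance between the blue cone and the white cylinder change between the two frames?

+0.9

The distance was about 3.9 in the first image and 4.8 in the second, so they moved 0.9 units further apart.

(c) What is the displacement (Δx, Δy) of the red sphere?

(-2.9, 1.1)

From the two frames, the red sphere sits at roughly (6.3, 4.8) before and (3.4, 5.9) after.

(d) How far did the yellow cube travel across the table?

3.6

The yellow cube moved from about (4.8, 6.2) to (1.7, 4.3), a distance of √(3.1² + 1.9²) ≈ 3.6.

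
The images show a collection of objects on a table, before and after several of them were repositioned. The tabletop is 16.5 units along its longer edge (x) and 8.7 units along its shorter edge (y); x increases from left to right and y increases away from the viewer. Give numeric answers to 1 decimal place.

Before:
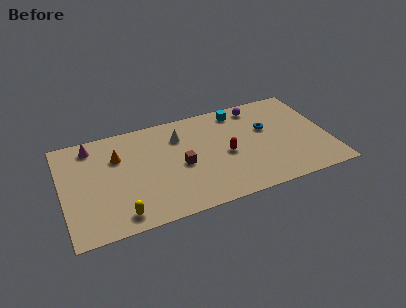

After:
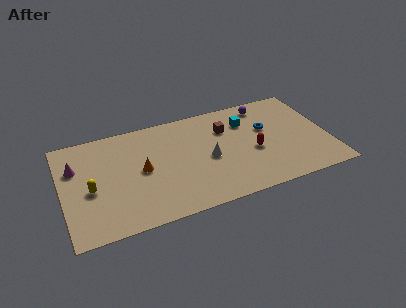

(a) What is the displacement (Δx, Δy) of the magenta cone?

(-1.1, -1.5)

The magenta cone started near (2.0, 7.4) and ended near (0.9, 5.9).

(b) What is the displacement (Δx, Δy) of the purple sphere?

(0.5, 0.0)

The purple sphere was at about (12.4, 7.5) and moved to about (12.9, 7.5).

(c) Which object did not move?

the blue torus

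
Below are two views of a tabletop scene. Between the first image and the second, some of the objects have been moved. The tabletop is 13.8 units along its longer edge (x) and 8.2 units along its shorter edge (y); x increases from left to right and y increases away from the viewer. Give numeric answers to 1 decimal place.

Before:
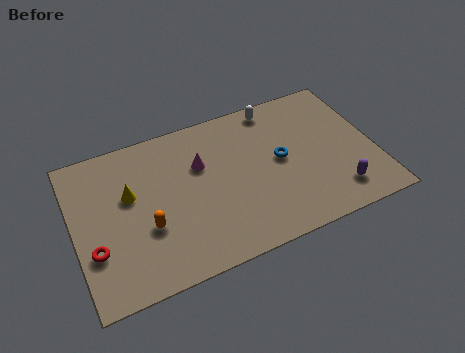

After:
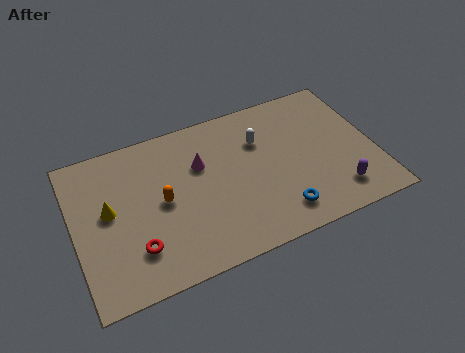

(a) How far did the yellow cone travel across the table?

1.1

From (2.6, 5.0) to (1.6, 4.5), the yellow cone covered √(1.0² + 0.5²) ≈ 1.1 units.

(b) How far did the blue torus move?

2.8

The blue torus was near (9.5, 4.3) before and (9.1, 1.5) after, so it travelled √(0.4² + 2.8²) ≈ 2.8 units.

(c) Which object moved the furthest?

the blue torus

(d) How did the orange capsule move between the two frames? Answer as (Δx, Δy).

(0.8, 1.1)

The orange capsule was at about (3.2, 3.0) and moved to about (4.0, 4.1).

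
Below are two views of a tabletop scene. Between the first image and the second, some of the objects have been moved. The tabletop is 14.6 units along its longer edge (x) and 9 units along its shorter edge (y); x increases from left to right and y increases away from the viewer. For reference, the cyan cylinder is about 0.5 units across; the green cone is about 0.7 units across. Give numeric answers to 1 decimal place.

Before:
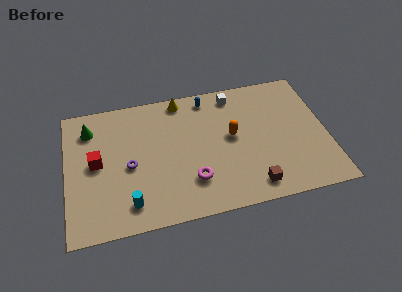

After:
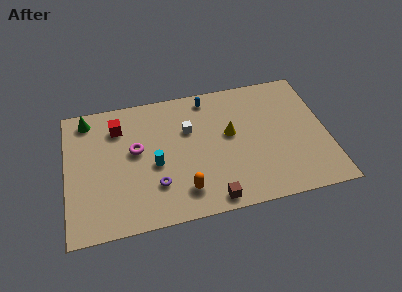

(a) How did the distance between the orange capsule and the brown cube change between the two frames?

-2.0

They were about 3.7 units apart before and 1.7 after — 2.0 units closer together.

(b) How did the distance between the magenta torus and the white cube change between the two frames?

-2.9

They were about 6.0 units apart before and 3.1 after — 2.9 units closer together.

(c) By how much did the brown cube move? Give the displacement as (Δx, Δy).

(-2.3, -0.4)

The brown cube was at about (10.2, 1.3) and moved to about (7.9, 0.9).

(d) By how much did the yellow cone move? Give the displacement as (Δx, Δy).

(2.6, -3.0)

From the two frames, the yellow cone sits at roughly (6.6, 8.1) before and (9.2, 5.1) after.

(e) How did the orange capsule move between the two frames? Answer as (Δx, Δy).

(-2.9, -3.1)

The orange capsule started near (9.3, 4.9) and ended near (6.4, 1.8).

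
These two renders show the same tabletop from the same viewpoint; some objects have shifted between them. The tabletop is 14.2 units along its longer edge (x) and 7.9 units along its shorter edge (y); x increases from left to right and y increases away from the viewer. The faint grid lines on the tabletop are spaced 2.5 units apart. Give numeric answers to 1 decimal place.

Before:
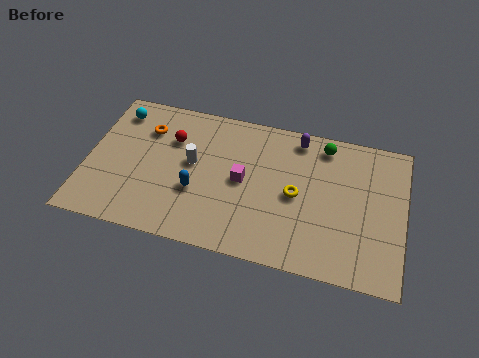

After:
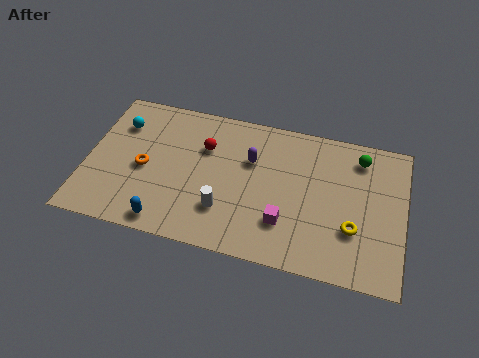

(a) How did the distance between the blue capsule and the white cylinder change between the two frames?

+1.3

Before: roughly 1.5 units apart; after: 2.8. That's 1.3 units further apart.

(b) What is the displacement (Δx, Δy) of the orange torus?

(0.1, -2.2)

From the two frames, the orange torus sits at roughly (2.5, 5.8) before and (2.6, 3.6) after.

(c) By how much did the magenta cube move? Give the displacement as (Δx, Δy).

(2.0, -1.8)

From the two frames, the magenta cube sits at roughly (7.0, 4.0) before and (9.0, 2.2) after.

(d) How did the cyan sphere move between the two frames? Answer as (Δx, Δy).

(0.2, -0.7)

The cyan sphere was at about (1.1, 6.5) and moved to about (1.3, 5.8).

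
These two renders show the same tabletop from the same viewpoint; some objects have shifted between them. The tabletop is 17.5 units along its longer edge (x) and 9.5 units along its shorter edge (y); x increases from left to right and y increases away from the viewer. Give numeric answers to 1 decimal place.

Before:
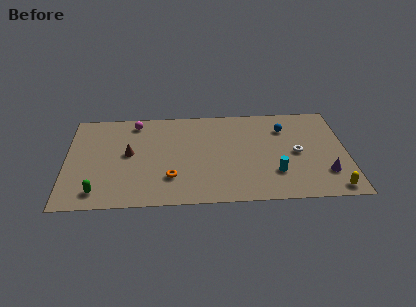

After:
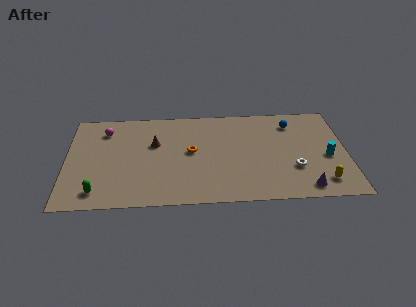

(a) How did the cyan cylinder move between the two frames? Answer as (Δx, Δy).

(3.3, 1.4)

The cyan cylinder was at about (13.0, 2.7) and moved to about (16.3, 4.1).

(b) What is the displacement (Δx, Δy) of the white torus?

(-0.2, -1.5)

The white torus was at about (14.4, 4.6) and moved to about (14.2, 3.1).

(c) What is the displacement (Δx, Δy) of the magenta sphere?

(-1.9, -0.7)

The magenta sphere was at about (4.3, 8.2) and moved to about (2.4, 7.5).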